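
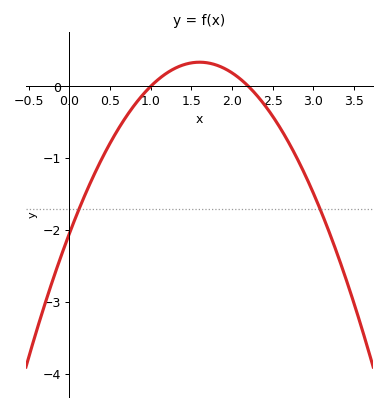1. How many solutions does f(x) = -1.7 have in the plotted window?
2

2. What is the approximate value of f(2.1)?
0.1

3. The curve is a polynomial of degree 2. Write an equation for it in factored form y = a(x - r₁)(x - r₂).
y = -0.93(x - 1)(x - 2.2)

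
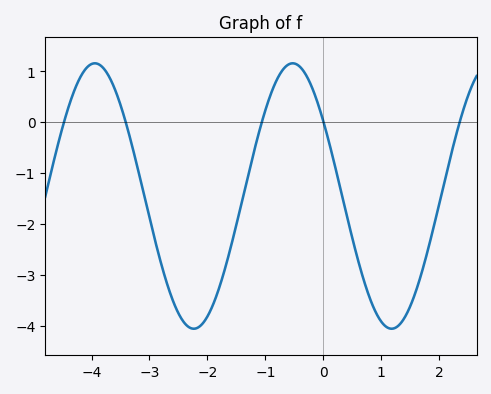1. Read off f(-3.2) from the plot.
-0.921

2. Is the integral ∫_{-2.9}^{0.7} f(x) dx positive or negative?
negative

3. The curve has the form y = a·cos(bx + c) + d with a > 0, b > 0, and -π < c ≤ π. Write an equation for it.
y = 2.61cos(1.84x + 0.972) - 1.45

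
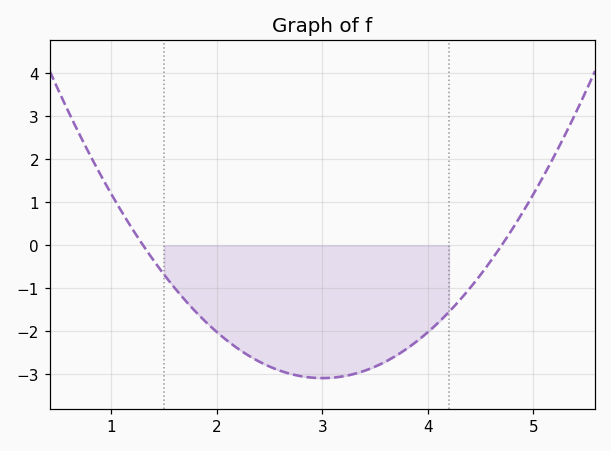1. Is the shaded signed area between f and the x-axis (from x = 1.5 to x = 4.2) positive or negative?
negative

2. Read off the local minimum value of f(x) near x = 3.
-3.1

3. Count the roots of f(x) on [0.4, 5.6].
2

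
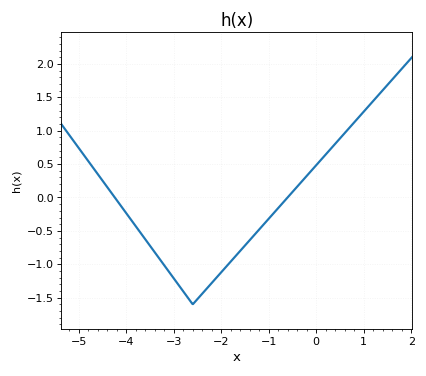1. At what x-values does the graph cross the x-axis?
-4.2, -0.6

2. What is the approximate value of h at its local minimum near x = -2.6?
-1.6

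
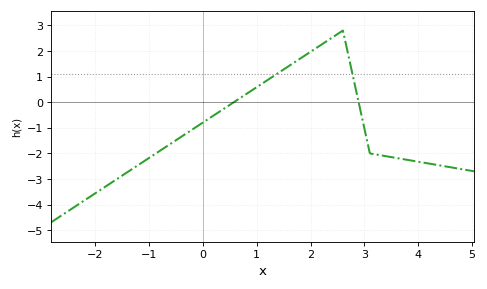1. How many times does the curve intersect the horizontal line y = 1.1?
2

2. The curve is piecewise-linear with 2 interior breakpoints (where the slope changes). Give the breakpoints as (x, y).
(2.6, 2.8); (3.1, -2)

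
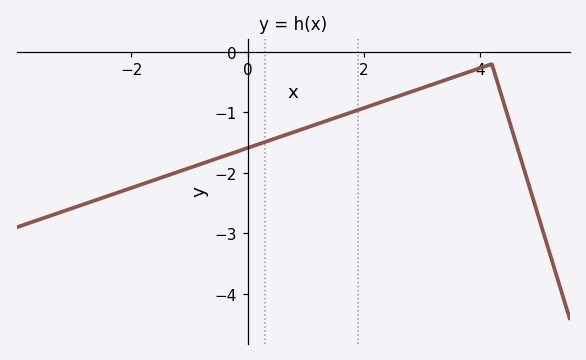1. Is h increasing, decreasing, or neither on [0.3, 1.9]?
increasing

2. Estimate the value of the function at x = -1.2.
-2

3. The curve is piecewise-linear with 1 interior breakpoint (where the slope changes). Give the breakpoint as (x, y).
(4.2, -0.2)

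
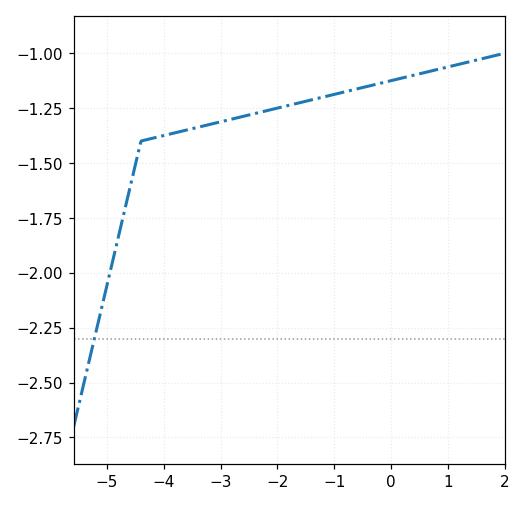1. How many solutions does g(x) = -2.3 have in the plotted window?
1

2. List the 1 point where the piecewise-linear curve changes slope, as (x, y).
(-4.4, -1.4)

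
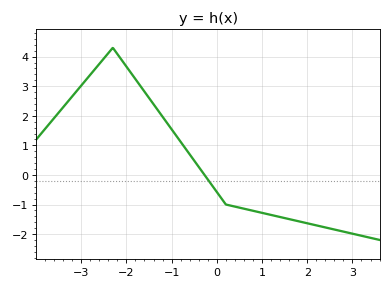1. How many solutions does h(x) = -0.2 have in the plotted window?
1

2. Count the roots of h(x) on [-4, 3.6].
1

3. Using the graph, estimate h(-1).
1.5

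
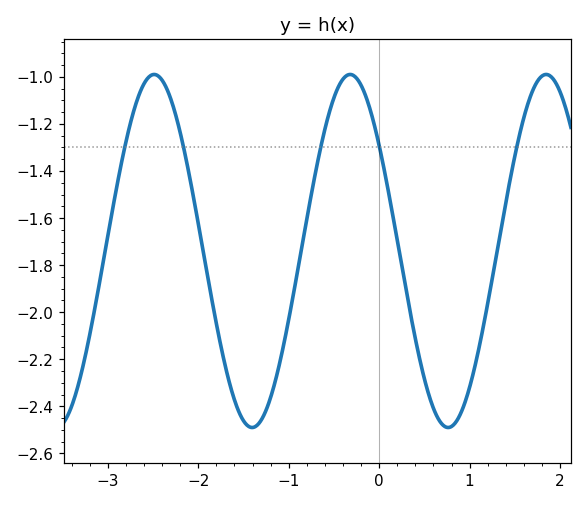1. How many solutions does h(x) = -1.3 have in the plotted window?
5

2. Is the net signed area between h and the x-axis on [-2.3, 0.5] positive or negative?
negative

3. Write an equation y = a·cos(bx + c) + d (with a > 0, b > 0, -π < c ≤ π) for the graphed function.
y = 0.75cos(2.9x + 0.93) - 1.74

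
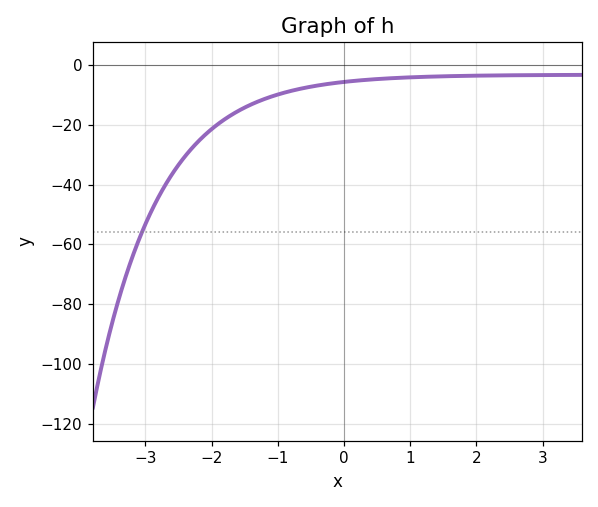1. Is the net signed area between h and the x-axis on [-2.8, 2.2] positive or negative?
negative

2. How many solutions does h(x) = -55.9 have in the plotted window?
1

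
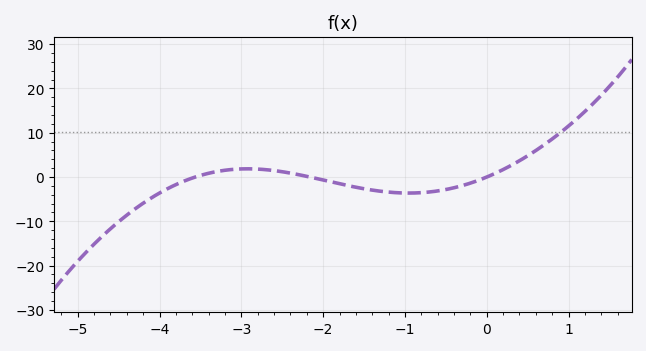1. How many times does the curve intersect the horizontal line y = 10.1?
1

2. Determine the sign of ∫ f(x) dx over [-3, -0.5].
negative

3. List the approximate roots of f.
-3.6, -2.2, 0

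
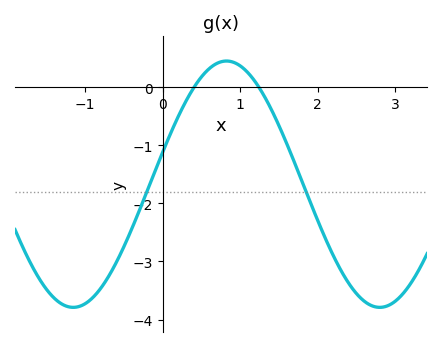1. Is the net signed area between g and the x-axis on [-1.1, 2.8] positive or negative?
negative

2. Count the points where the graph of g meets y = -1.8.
2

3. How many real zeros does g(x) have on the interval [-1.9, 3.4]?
2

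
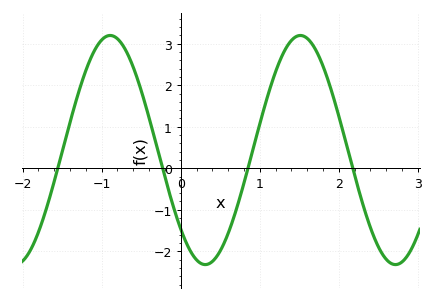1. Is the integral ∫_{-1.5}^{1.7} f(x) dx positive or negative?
positive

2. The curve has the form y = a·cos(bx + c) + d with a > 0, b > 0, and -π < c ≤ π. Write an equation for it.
y = 2.76cos(2.61x + 2.33) + 0.44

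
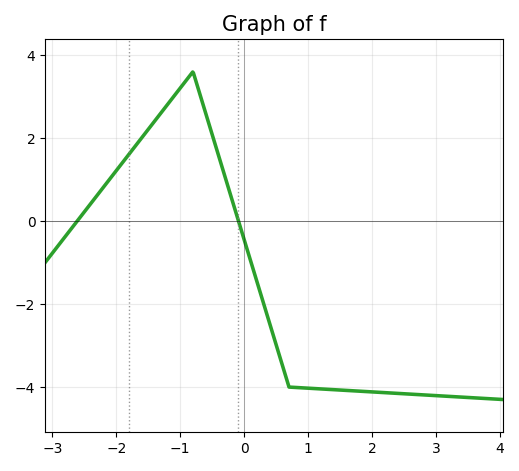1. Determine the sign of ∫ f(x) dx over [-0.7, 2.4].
negative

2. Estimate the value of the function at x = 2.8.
-4.19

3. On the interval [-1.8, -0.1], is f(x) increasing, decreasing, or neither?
neither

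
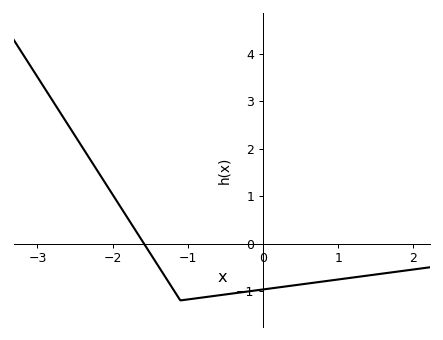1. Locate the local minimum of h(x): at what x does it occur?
-1.1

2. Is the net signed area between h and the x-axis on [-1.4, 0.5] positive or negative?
negative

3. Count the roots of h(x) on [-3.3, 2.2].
1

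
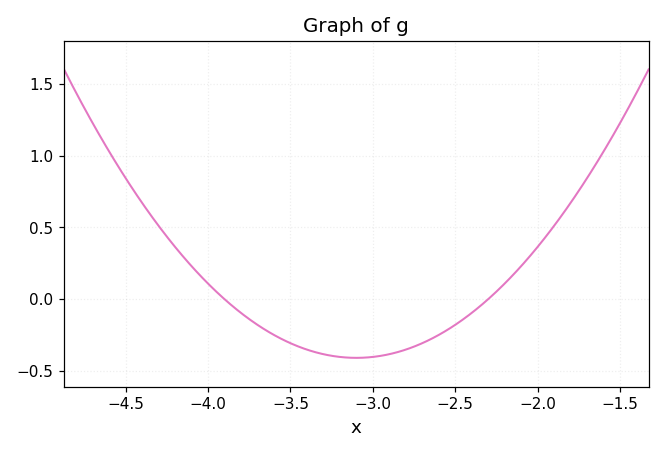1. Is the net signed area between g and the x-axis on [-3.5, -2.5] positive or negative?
negative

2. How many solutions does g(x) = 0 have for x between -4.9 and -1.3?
2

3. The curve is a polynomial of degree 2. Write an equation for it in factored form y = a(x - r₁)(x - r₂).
y = 0.64(x + 3.9)(x + 2.3)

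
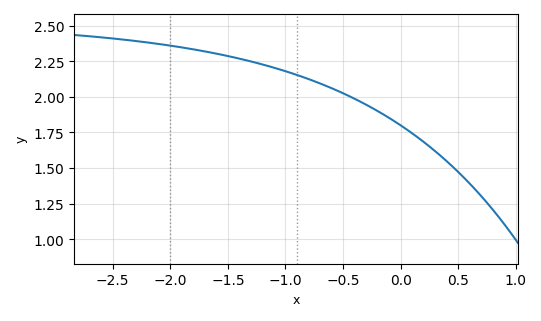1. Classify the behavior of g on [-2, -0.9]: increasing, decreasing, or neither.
decreasing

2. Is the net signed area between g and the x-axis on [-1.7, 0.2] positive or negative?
positive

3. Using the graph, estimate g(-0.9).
2.15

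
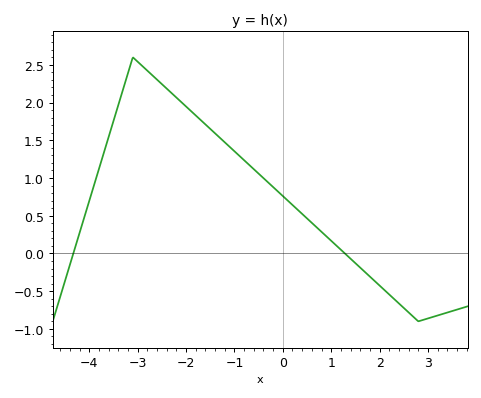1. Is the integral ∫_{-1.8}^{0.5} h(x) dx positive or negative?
positive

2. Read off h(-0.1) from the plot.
0.8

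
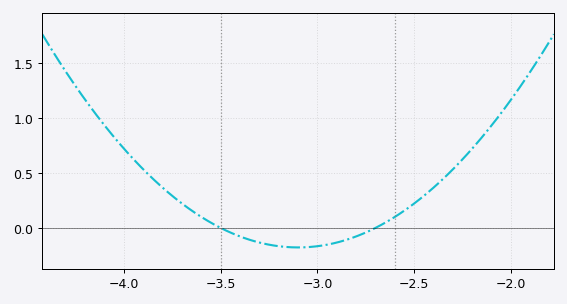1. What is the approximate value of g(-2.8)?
-0.1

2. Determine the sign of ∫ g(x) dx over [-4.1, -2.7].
positive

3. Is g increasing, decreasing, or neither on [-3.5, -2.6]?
neither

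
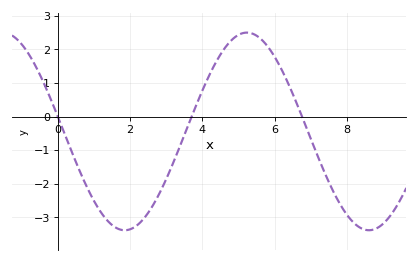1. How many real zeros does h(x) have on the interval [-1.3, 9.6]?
3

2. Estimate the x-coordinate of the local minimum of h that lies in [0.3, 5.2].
1.85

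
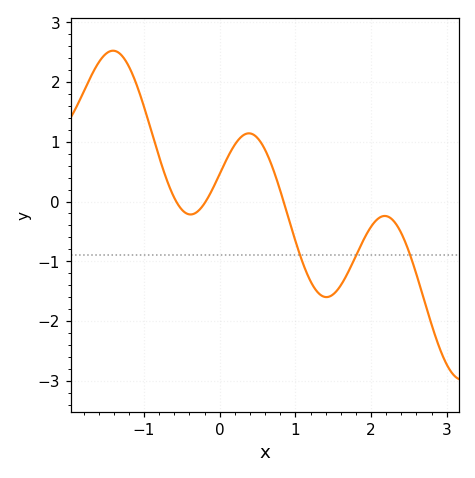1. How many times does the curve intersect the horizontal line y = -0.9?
3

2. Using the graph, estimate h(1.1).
-1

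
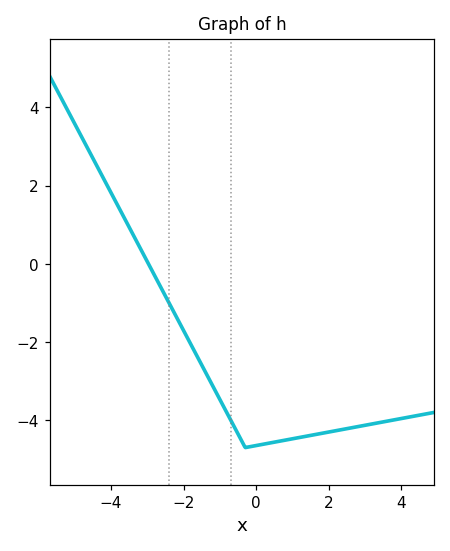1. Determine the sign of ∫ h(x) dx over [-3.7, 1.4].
negative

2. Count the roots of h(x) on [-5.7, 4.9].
1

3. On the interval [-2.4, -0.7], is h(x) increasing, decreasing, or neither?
decreasing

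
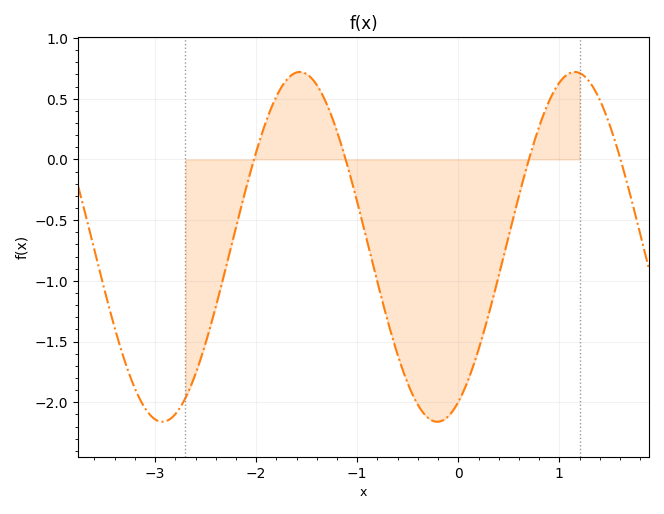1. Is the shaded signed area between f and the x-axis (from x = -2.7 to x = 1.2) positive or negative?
negative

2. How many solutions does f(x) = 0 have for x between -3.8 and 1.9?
4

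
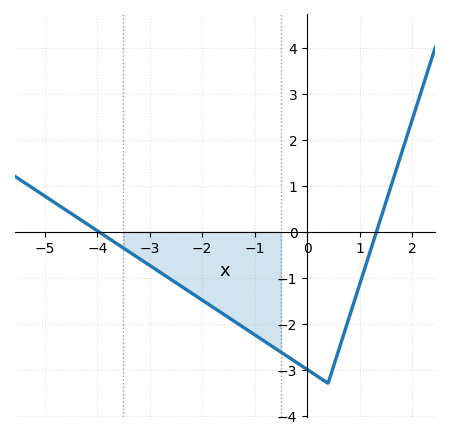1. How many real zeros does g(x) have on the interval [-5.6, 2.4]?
2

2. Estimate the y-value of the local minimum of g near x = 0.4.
-3.3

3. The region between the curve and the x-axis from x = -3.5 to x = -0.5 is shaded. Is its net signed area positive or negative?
negative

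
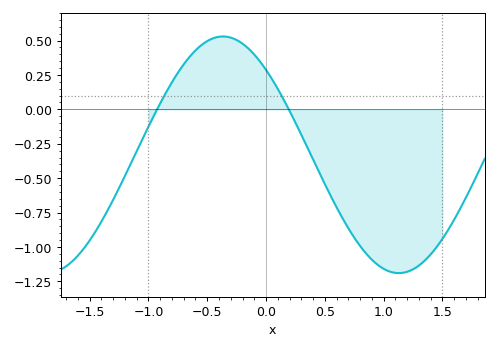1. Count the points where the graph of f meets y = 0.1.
2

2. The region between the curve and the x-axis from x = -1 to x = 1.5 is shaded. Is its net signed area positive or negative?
negative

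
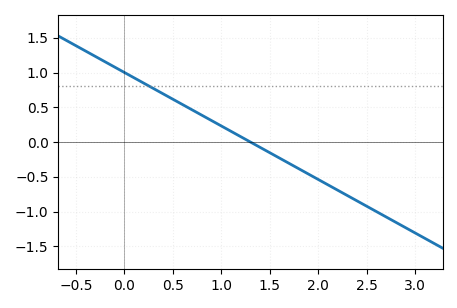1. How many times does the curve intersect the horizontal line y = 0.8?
1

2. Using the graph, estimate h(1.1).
0.154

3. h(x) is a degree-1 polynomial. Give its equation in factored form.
y = -0.77(x - 1.3)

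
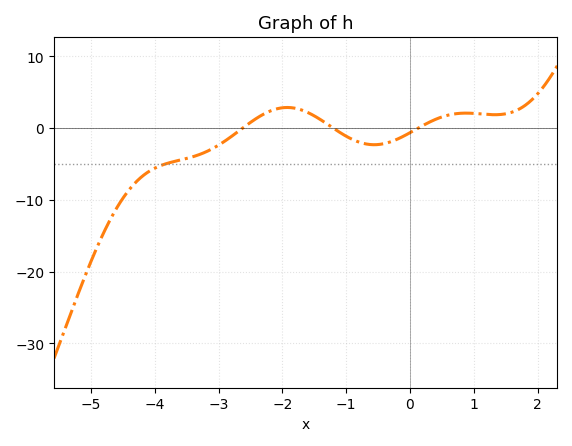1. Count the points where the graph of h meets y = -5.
1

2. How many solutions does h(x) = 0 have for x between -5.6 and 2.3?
3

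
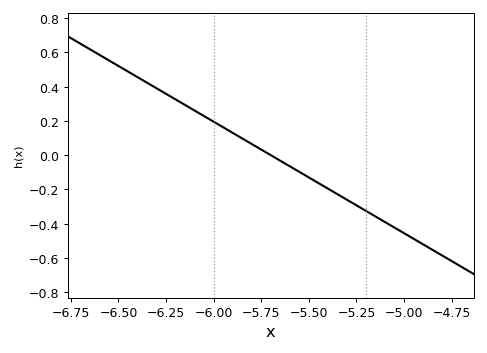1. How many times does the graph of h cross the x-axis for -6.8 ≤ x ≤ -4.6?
1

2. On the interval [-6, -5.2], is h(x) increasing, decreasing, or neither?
decreasing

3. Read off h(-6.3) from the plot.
0.38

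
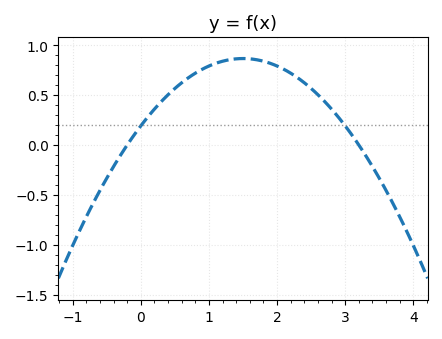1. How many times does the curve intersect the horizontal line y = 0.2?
2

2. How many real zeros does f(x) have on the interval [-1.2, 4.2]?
2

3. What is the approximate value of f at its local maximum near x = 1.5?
0.85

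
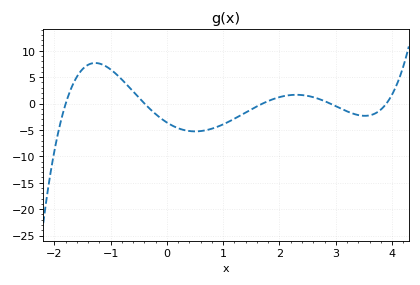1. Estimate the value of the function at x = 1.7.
0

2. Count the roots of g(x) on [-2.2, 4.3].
5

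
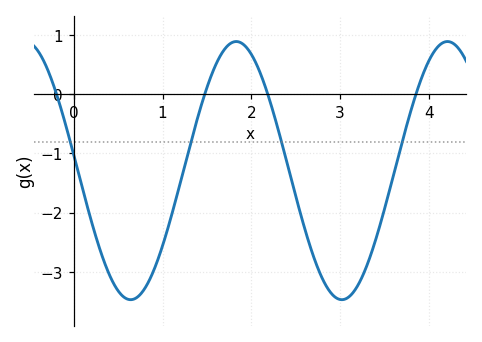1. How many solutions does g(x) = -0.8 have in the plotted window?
4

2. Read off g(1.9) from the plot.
0.9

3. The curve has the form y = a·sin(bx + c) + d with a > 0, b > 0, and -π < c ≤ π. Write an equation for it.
y = 2.18sin(2.6x + 3) - 1.29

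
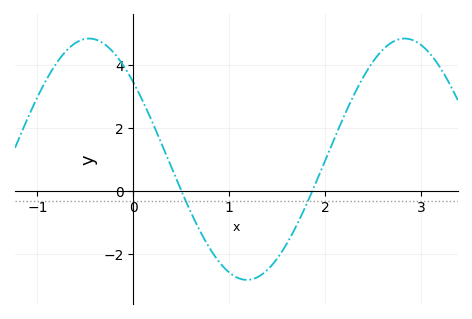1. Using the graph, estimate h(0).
3.44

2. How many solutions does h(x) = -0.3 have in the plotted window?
2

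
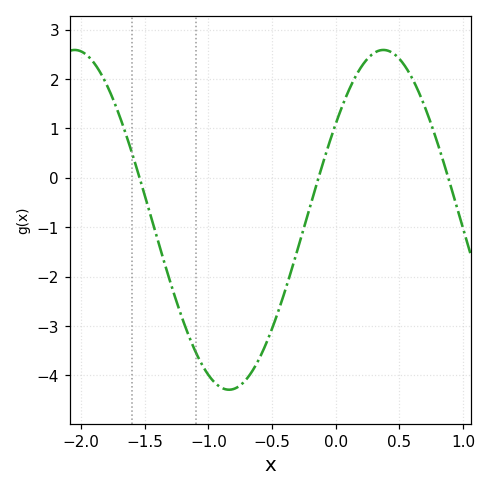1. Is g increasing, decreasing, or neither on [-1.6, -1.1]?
decreasing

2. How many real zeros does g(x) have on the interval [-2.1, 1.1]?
3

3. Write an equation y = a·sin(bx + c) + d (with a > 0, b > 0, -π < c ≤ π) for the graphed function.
y = 3.44sin(2.59x + 0.6) - 0.85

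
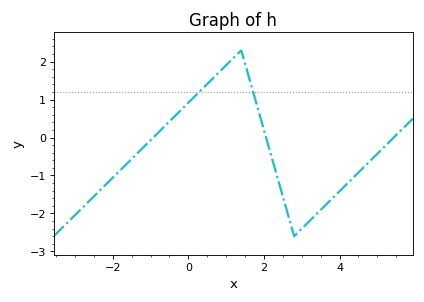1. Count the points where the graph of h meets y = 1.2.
2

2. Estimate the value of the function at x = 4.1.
-1.3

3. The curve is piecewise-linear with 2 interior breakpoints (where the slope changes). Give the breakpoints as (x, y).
(1.4, 2.3); (2.8, -2.6)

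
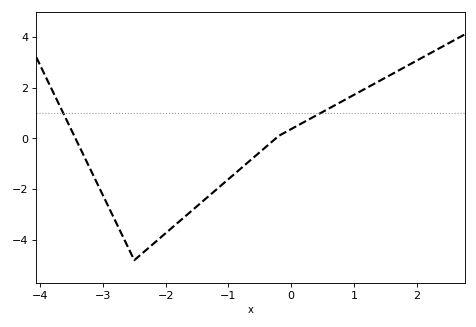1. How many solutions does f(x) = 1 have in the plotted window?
2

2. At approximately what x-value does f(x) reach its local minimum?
-2.5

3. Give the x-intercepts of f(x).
-3.4, -0.2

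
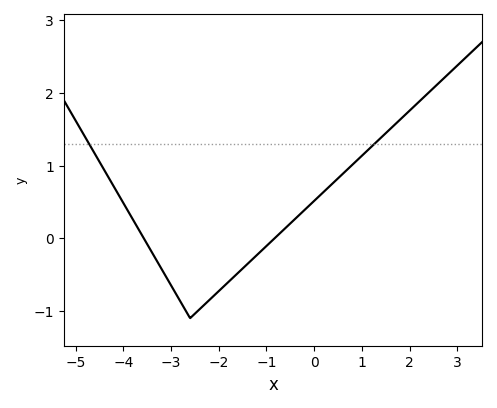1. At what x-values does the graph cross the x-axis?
-3.57, -0.828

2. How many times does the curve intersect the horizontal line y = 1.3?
2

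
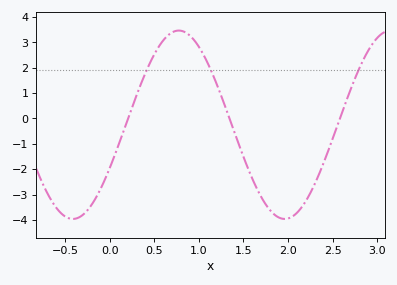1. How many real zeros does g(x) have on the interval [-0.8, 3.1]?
3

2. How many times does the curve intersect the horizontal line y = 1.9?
3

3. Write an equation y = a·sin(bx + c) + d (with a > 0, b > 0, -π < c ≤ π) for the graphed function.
y = 3.71sin(2.64x - 0.47) - 0.25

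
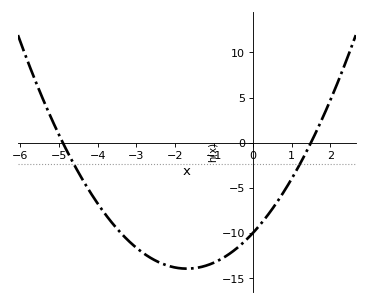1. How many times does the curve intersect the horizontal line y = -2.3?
2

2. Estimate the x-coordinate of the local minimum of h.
-1.6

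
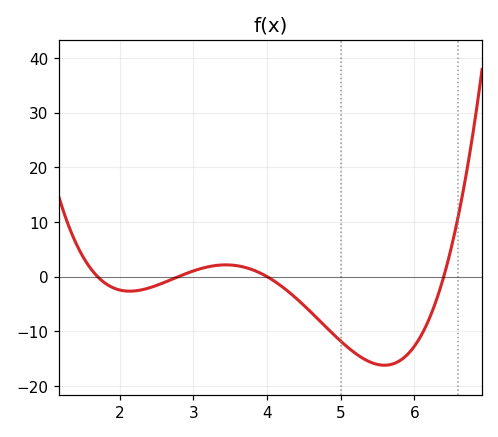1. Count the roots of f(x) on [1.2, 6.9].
4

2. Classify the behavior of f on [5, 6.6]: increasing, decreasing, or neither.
neither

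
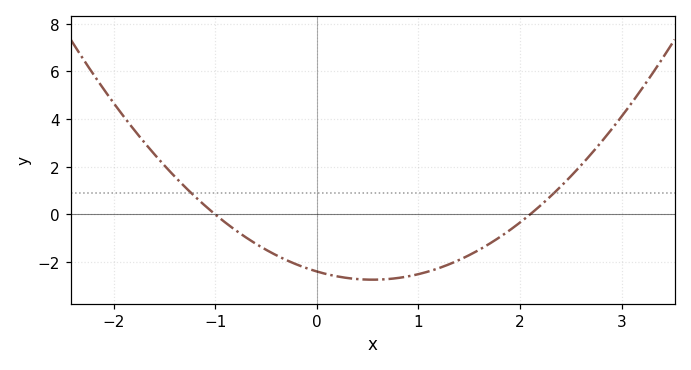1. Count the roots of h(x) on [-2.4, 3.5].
2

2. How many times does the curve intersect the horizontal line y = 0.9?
2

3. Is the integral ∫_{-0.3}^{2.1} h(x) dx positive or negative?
negative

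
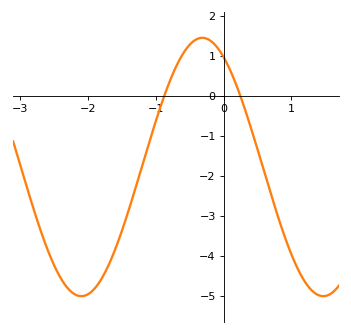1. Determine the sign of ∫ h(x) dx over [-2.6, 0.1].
negative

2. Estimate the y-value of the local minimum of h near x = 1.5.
-5.01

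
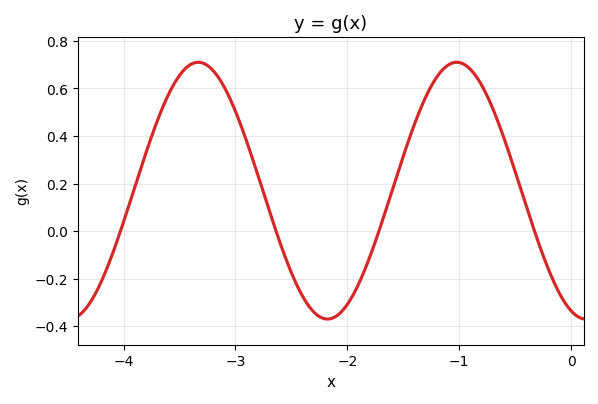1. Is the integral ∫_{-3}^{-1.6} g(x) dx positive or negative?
negative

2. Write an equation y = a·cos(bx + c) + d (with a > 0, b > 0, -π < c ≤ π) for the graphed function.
y = 0.54cos(2.72x + 2.78) + 0.17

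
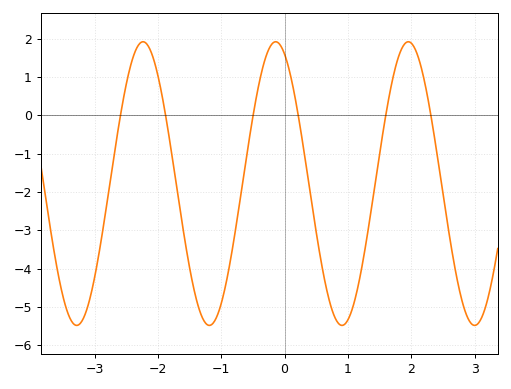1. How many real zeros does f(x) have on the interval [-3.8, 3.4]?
6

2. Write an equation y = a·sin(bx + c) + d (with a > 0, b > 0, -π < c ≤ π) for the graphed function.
y = 3.7sin(3x + 1.99) - 1.78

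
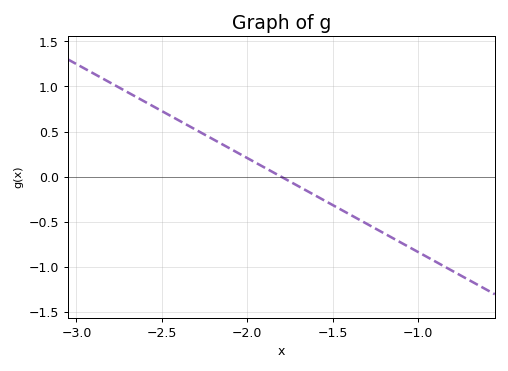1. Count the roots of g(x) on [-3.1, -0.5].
1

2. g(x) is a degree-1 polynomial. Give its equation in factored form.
y = -1.04(x + 1.8)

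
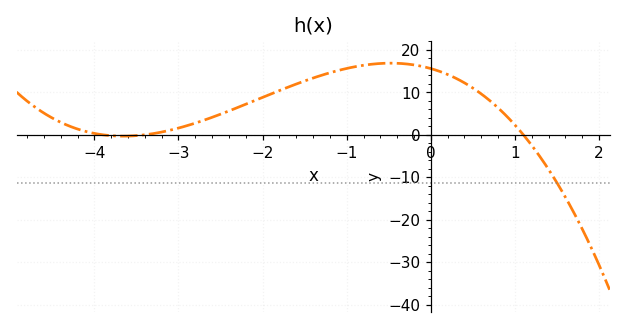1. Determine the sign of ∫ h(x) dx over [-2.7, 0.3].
positive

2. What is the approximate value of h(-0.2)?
16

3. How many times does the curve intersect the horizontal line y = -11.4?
1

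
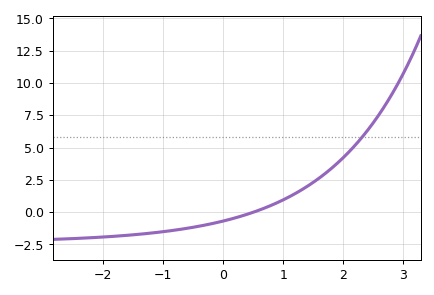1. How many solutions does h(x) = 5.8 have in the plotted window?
1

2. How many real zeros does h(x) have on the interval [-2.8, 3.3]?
1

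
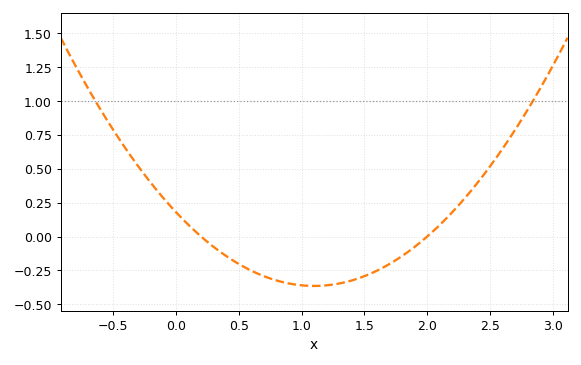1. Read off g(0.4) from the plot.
-0.144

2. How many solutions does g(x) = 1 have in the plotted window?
2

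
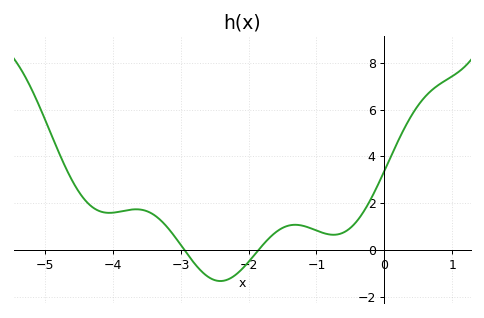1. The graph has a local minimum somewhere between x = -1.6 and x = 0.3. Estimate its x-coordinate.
-0.747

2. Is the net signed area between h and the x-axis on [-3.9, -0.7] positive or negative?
positive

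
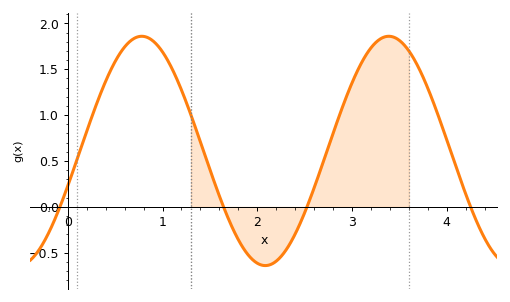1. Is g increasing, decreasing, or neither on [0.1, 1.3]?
neither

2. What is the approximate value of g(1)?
1.69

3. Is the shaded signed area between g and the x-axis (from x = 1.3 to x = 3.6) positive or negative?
positive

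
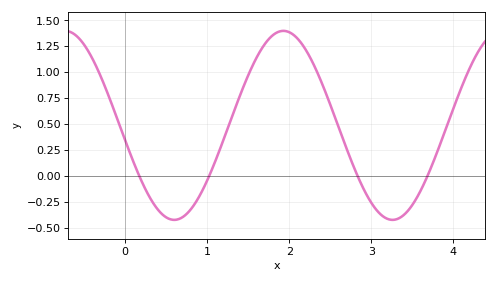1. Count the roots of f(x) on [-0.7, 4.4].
4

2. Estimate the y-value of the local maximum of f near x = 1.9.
1.4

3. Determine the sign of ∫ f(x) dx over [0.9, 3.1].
positive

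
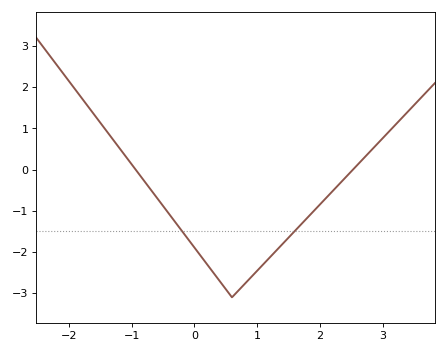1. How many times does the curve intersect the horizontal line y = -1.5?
2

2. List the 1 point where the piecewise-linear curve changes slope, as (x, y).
(0.6, -3.1)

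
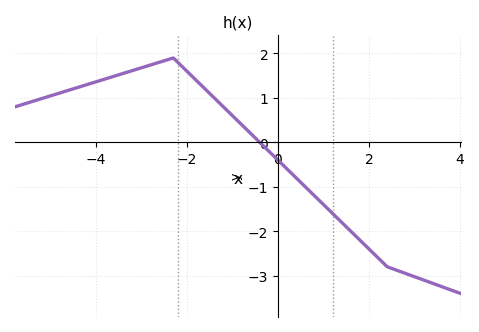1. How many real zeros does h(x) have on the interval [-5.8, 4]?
1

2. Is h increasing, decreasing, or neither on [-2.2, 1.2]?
decreasing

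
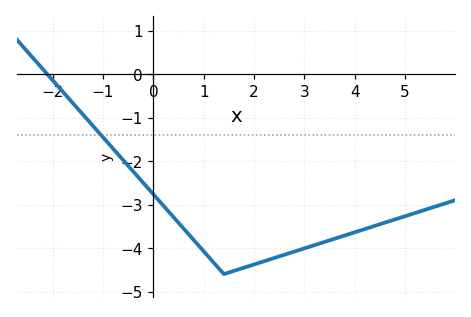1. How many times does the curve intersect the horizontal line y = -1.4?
1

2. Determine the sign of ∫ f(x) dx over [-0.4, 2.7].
negative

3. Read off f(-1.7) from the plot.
-0.5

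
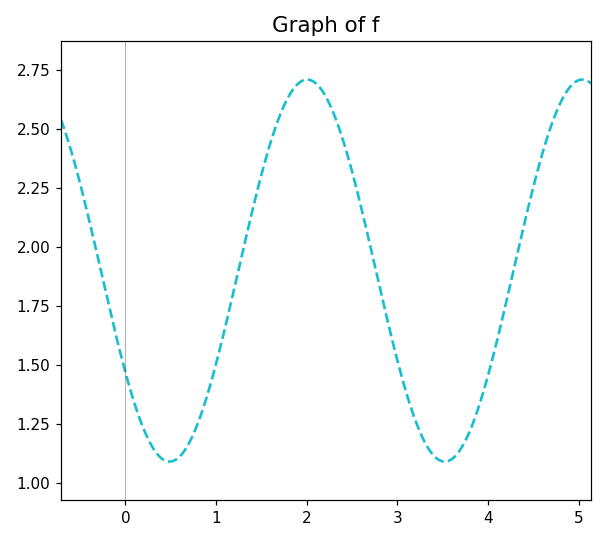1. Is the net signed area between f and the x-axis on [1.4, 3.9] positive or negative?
positive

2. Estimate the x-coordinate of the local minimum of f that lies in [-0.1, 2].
0.5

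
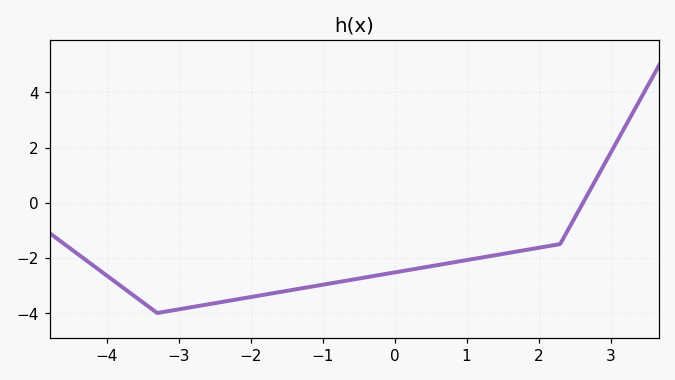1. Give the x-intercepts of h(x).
2.6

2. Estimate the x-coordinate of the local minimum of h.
-3.4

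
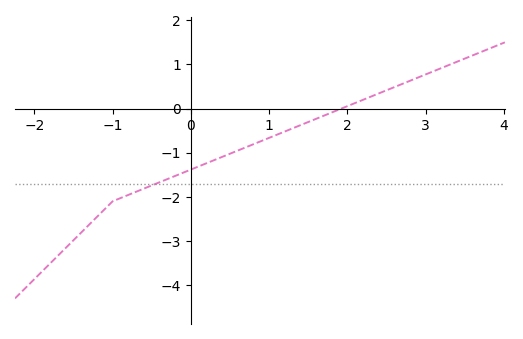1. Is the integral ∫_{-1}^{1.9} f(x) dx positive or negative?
negative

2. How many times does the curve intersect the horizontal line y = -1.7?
1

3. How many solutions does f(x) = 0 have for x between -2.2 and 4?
1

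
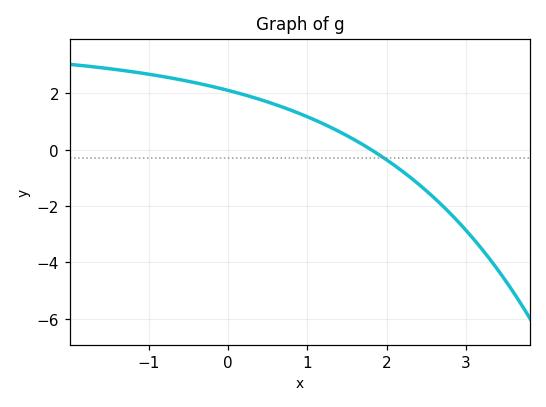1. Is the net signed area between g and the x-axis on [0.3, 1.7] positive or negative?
positive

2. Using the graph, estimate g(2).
-0.4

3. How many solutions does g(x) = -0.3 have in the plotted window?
1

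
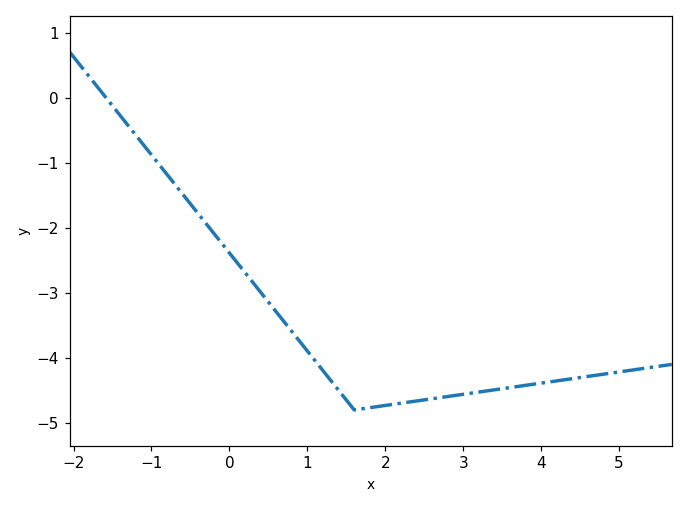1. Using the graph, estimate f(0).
-2.4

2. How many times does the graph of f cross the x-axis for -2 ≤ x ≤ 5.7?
1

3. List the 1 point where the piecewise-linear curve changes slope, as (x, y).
(1.6, -4.8)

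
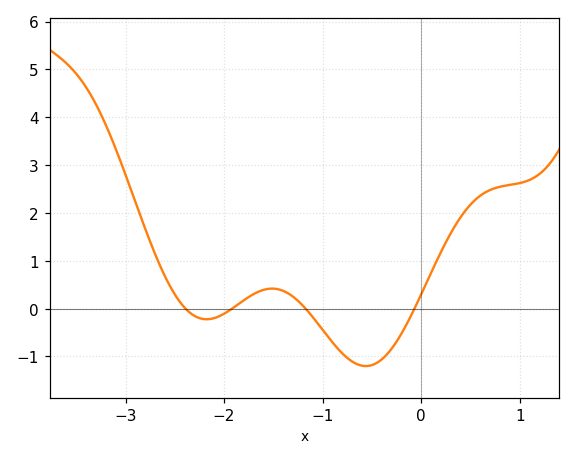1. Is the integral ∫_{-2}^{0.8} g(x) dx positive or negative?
positive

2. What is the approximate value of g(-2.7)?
1.14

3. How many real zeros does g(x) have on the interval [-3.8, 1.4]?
4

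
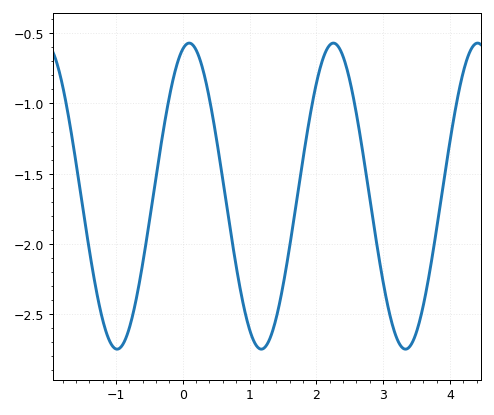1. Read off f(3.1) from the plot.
-2.5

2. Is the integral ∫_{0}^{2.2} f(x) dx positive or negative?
negative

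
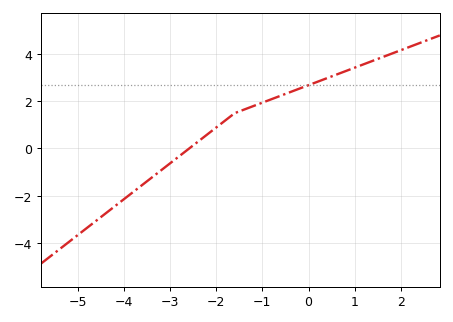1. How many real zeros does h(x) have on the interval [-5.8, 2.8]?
1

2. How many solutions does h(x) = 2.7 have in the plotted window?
1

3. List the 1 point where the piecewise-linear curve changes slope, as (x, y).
(-1.6, 1.5)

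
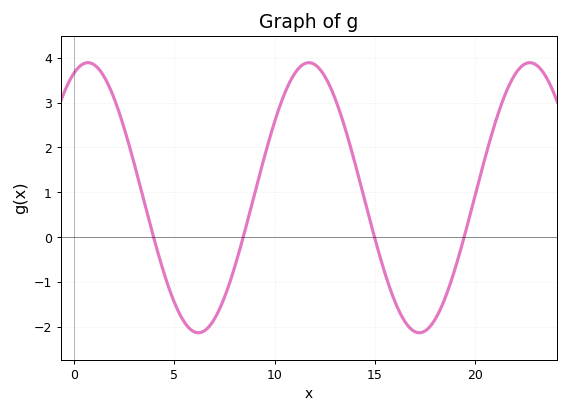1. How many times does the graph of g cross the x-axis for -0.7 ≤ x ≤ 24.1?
4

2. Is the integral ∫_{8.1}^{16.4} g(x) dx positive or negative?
positive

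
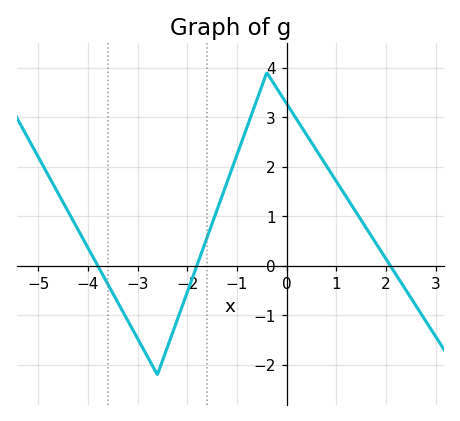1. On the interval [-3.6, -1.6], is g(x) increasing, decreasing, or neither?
neither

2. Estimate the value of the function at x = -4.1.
0.6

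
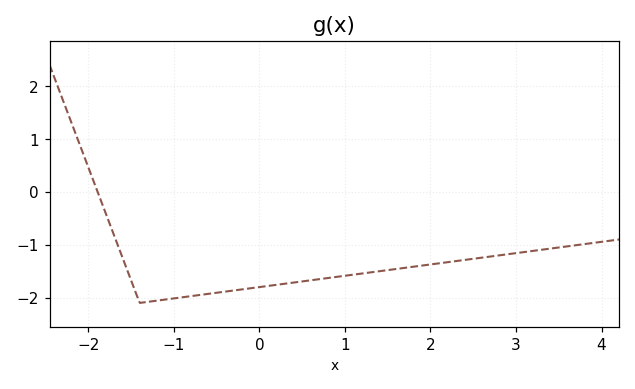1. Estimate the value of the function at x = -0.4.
-1.89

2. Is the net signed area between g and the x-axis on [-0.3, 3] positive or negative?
negative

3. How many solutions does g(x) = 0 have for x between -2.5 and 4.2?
1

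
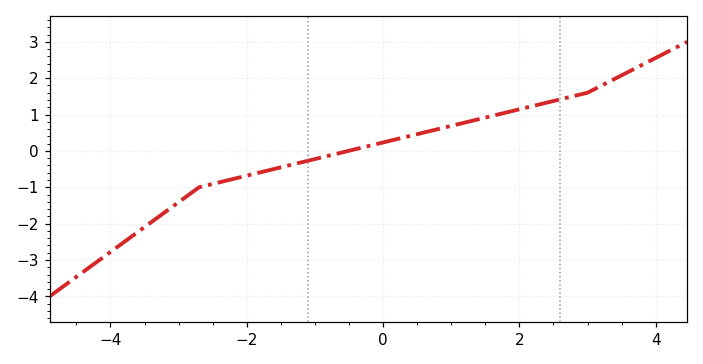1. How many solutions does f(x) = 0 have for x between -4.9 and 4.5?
1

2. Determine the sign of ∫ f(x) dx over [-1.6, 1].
positive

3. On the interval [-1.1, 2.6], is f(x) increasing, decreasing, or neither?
increasing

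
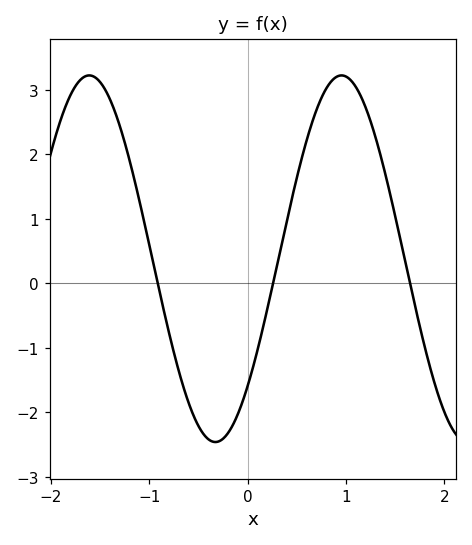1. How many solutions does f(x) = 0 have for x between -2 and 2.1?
3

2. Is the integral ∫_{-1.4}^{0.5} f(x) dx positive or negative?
negative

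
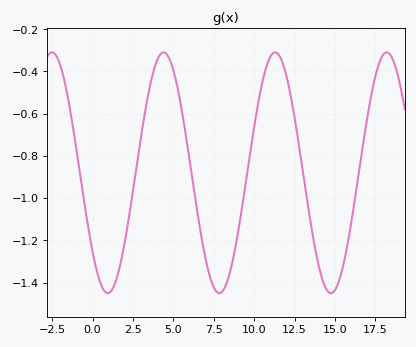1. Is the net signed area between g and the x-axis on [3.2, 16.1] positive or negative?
negative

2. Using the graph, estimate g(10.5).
-0.46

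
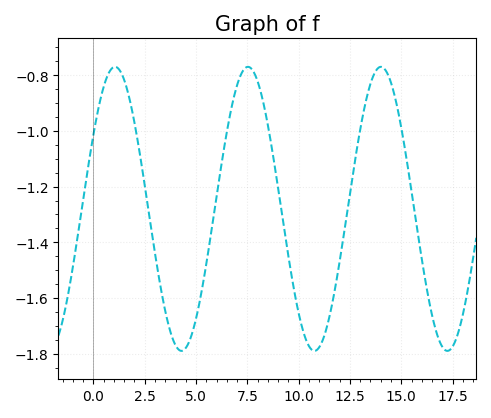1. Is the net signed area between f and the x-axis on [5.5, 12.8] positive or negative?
negative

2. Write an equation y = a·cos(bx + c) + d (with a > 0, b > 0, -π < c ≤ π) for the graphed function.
y = 0.51cos(0.97x - 1.02) - 1.28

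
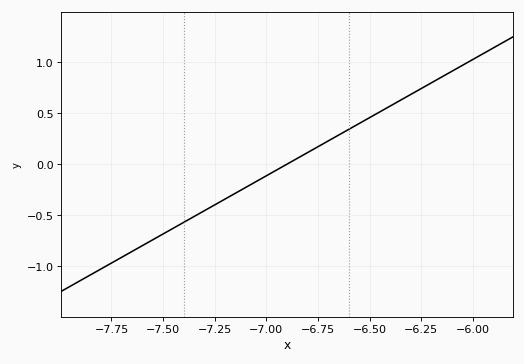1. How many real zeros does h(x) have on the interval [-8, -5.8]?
1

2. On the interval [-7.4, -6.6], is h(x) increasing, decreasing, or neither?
increasing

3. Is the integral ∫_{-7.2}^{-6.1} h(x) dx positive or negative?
positive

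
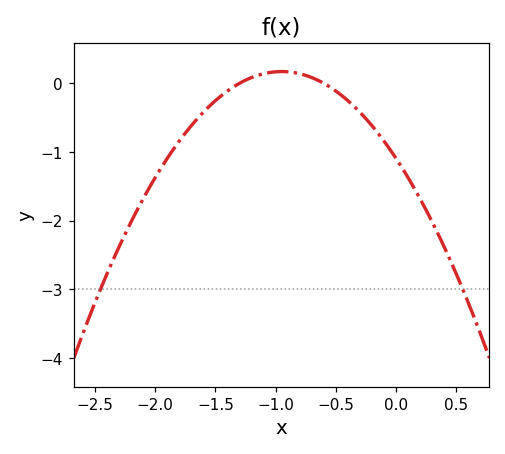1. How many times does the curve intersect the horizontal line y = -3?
2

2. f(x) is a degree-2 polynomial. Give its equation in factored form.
y = -1.4(x + 1.3)(x + 0.6)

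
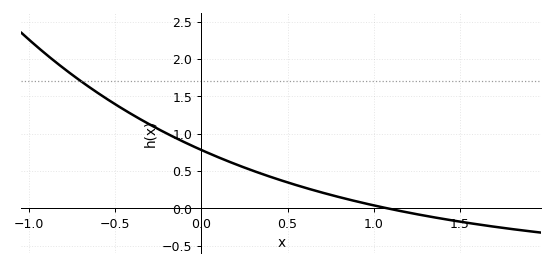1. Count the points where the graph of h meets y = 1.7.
1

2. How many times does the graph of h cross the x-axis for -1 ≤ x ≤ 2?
1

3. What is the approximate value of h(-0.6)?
1.54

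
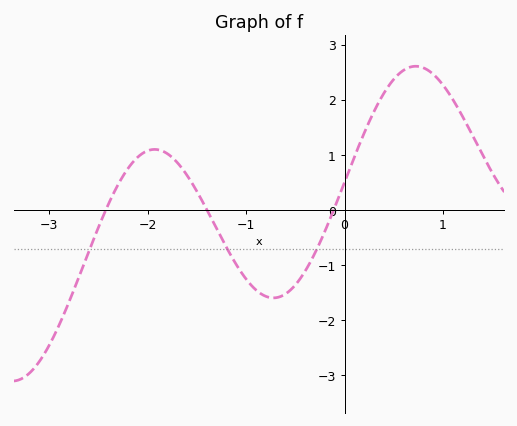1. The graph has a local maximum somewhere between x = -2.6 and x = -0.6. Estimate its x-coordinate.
-1.93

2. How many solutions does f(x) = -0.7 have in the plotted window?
3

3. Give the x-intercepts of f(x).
-2.43, -1.4, -0.112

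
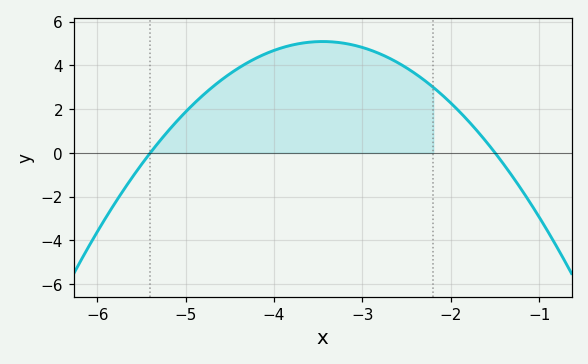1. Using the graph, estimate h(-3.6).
5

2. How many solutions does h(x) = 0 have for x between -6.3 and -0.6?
2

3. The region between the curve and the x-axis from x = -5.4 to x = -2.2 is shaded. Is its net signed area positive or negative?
positive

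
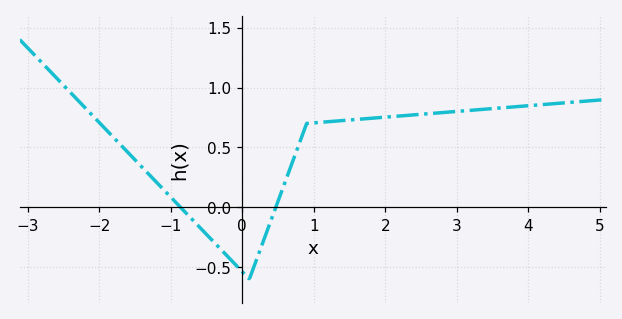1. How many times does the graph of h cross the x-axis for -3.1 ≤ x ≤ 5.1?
2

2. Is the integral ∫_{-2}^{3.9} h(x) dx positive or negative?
positive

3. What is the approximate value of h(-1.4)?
0.334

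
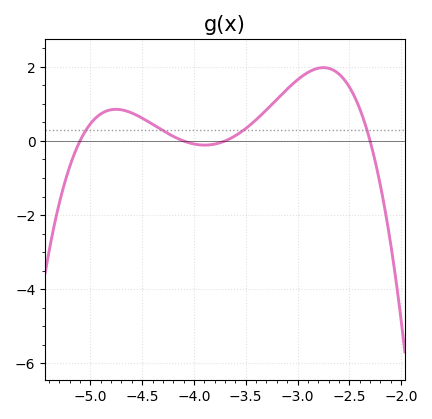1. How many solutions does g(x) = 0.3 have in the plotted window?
4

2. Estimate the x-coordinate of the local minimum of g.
-3.9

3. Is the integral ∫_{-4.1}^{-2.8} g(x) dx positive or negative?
positive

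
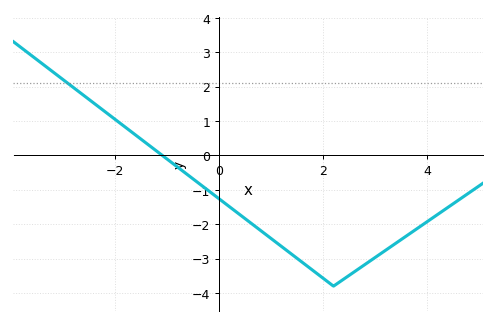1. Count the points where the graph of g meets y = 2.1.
1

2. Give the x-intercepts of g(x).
-1.09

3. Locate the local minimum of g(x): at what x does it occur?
2.2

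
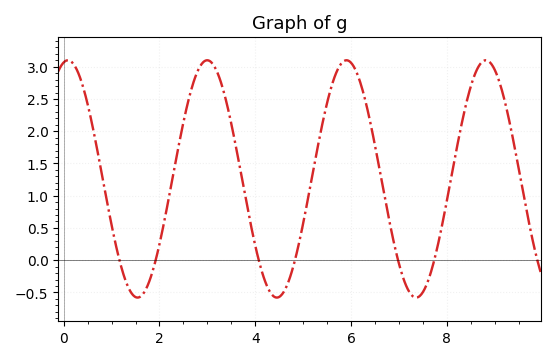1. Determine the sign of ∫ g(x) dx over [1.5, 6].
positive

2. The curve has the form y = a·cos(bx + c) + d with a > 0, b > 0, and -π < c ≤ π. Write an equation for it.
y = 1.84cos(2.2x - 0.19) + 1.26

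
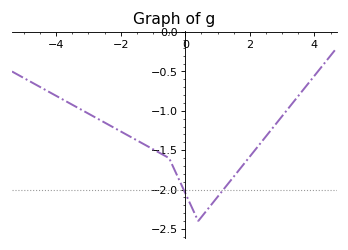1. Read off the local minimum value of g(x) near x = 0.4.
-2.4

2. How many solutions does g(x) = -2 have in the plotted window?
2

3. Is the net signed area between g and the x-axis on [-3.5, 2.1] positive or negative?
negative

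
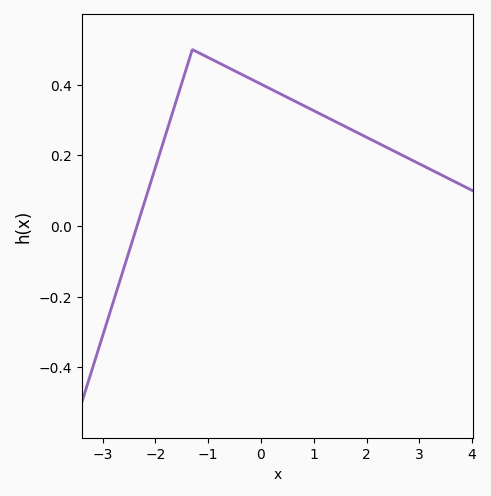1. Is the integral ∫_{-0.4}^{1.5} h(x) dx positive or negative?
positive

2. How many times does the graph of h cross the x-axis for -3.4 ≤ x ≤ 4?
1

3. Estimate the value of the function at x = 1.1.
0.32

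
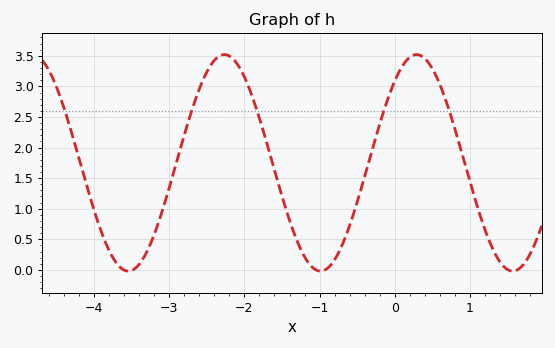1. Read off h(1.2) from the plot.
0.65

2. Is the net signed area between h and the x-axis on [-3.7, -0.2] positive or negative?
positive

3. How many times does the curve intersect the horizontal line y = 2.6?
5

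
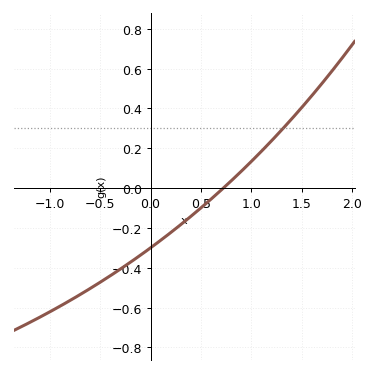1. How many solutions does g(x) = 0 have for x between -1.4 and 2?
1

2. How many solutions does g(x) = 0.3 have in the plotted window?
1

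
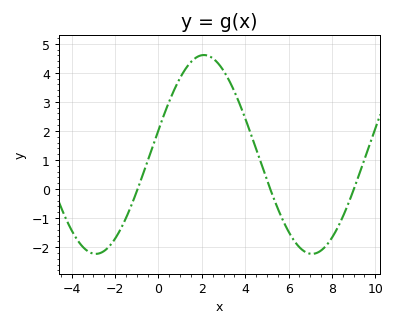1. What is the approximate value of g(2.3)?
4.6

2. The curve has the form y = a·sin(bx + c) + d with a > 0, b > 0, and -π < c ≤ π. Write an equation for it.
y = 3.42sin(0.63x + 0.25) + 1.19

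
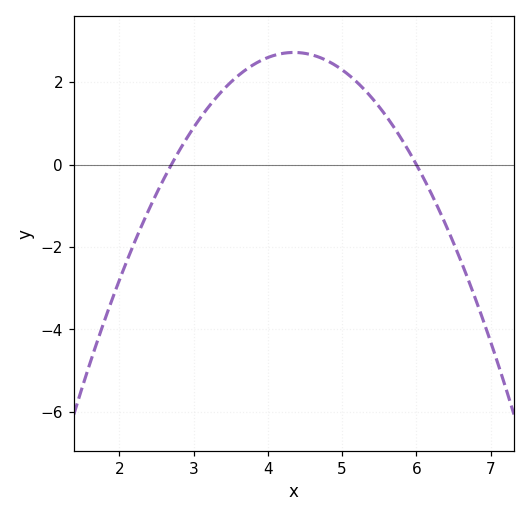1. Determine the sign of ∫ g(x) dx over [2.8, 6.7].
positive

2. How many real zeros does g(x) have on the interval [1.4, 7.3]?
2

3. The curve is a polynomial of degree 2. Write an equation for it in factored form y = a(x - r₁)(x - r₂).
y = -1(x - 2.7)(x - 6)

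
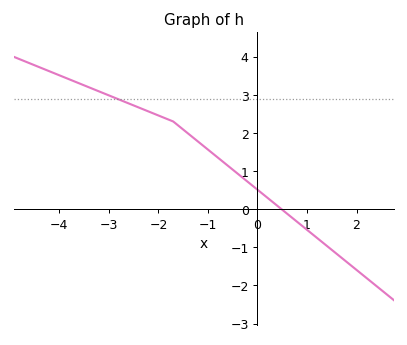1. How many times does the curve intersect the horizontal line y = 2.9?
1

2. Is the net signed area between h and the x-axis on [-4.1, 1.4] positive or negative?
positive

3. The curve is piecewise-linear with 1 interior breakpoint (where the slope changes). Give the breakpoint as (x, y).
(-1.7, 2.3)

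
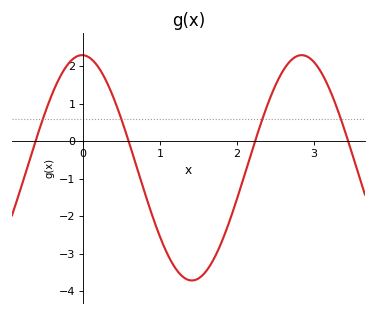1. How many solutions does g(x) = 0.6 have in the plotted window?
4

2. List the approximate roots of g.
-0.62, 0.592, 2.24, 3.45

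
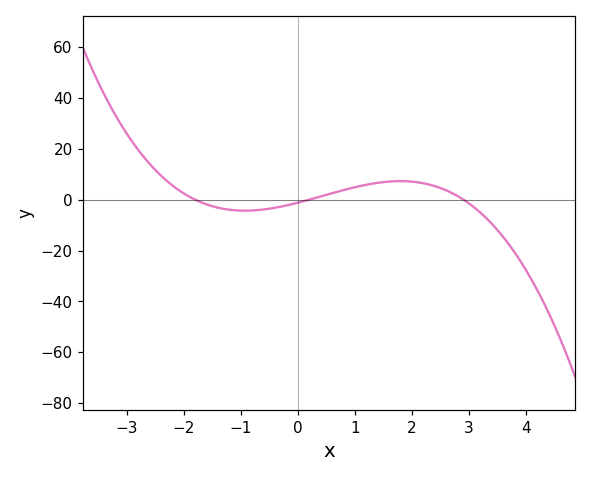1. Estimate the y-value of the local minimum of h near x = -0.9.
-4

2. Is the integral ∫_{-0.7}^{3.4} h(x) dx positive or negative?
positive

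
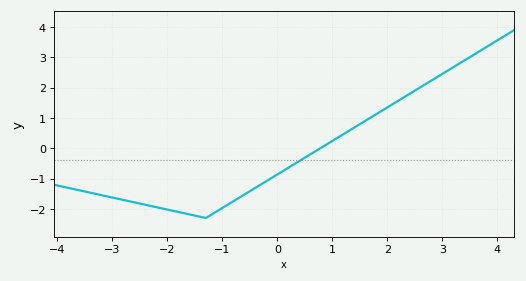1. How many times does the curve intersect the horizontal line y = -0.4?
1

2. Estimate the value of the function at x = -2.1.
-1.98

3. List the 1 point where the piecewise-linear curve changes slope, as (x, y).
(-1.3, -2.3)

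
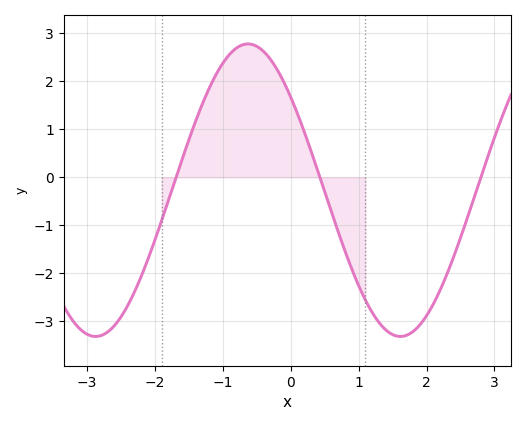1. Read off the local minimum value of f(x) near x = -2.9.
-3.32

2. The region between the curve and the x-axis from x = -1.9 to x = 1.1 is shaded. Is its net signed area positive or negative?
positive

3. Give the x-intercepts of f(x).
-1.69, 0.43, 2.8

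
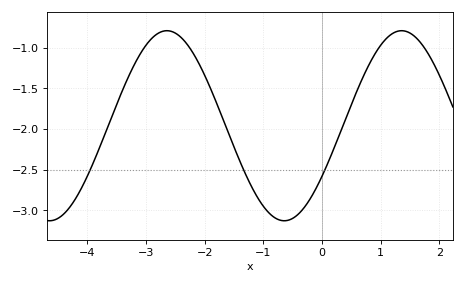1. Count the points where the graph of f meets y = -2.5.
3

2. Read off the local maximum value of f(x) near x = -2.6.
-0.8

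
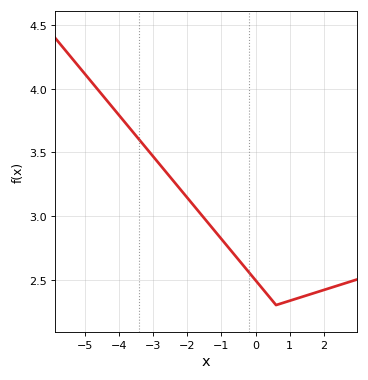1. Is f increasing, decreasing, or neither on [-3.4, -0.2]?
decreasing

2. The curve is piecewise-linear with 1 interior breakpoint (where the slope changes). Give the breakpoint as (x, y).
(0.6, 2.3)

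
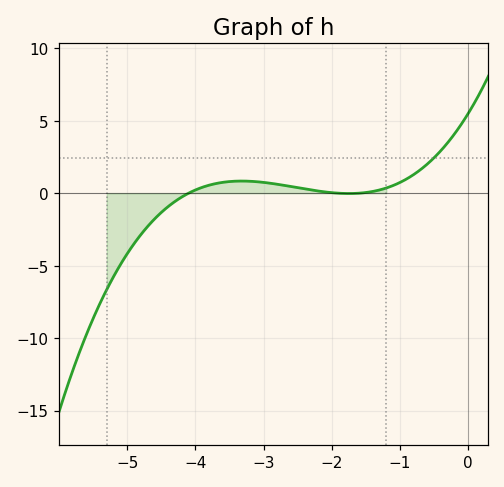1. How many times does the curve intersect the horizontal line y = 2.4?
1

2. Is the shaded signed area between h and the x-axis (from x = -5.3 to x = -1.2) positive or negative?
negative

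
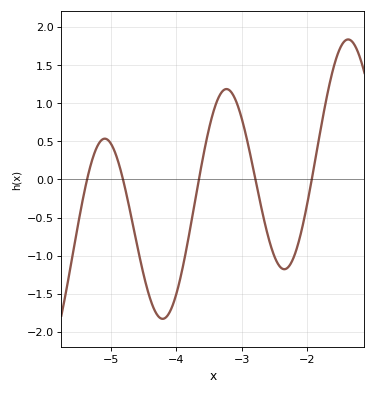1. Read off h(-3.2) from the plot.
1.2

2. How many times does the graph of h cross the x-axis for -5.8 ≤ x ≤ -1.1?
5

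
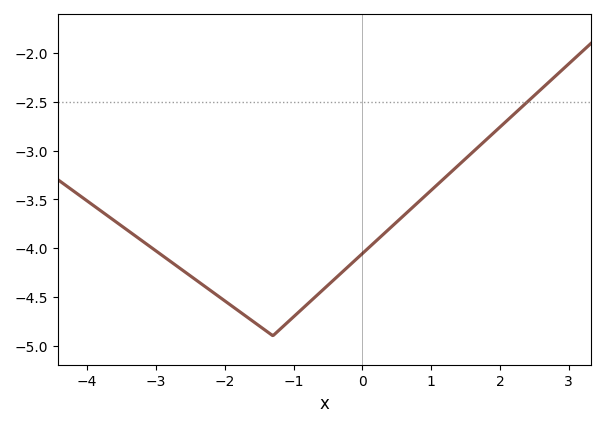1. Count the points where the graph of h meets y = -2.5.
1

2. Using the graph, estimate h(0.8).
-3.55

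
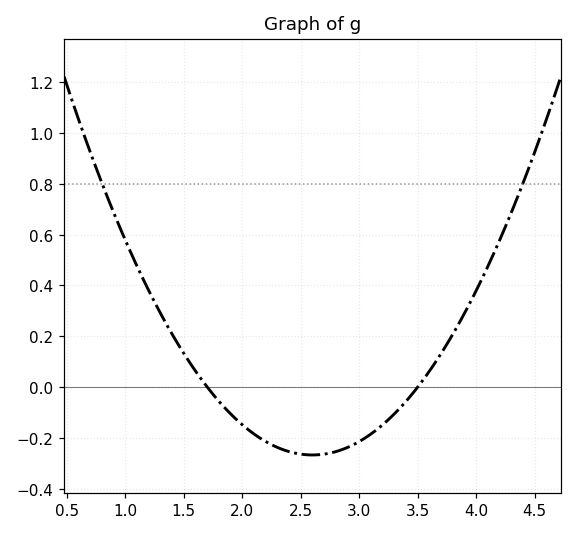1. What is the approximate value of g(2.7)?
-0.26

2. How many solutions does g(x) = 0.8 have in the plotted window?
2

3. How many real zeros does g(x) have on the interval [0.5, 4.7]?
2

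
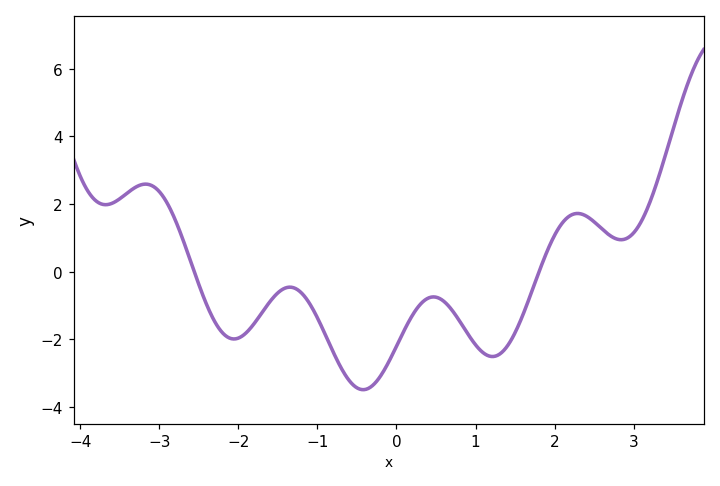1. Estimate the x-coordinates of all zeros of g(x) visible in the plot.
-2.6, 1.8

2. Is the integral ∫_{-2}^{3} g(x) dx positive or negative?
negative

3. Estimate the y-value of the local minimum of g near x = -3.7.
2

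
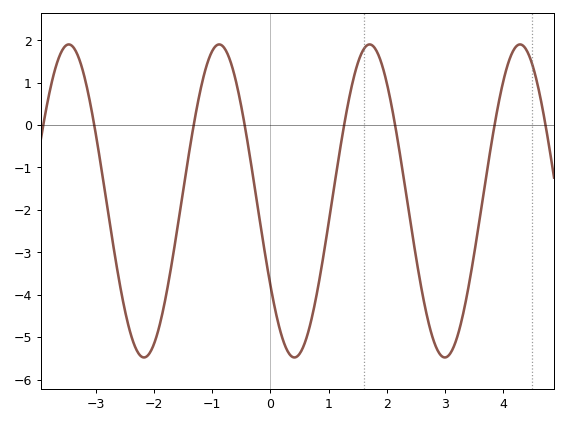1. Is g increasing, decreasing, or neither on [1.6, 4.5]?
neither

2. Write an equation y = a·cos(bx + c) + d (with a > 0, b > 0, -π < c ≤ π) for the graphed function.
y = 3.69cos(2.43x + 2.14) - 1.79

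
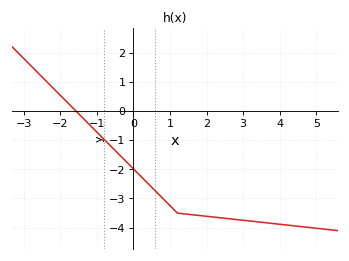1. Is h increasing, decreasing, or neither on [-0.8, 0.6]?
decreasing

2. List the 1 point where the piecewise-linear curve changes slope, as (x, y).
(1.2, -3.5)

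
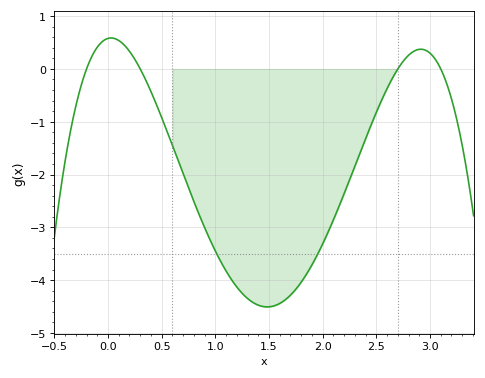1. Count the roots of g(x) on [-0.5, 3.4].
4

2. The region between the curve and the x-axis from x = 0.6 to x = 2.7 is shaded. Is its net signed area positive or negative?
negative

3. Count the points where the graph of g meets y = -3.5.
2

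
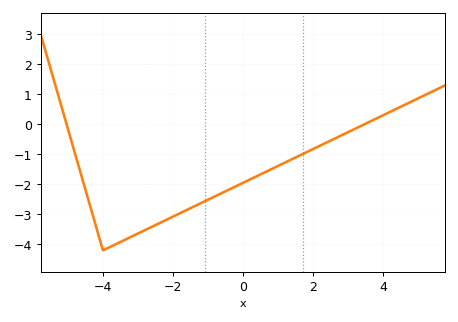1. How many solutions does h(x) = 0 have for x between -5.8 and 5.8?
2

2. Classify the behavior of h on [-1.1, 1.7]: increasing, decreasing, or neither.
increasing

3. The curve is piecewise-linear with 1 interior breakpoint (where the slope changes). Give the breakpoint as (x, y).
(-4, -4.2)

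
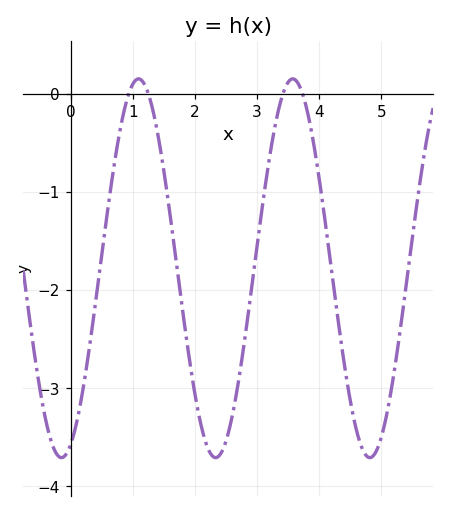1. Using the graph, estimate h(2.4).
-3.68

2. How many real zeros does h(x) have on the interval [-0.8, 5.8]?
4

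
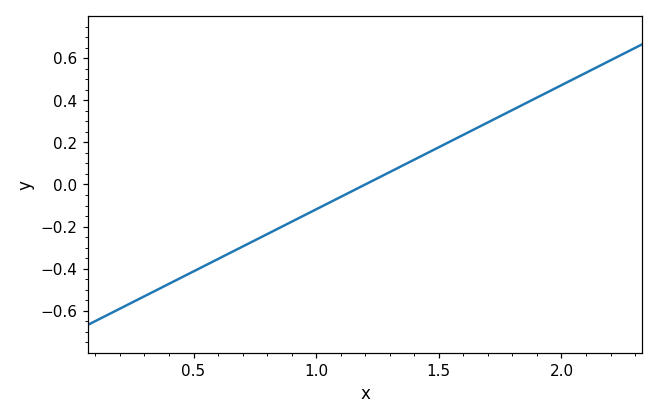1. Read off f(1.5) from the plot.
0.177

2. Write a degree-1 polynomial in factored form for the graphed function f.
y = 0.59(x - 1.2)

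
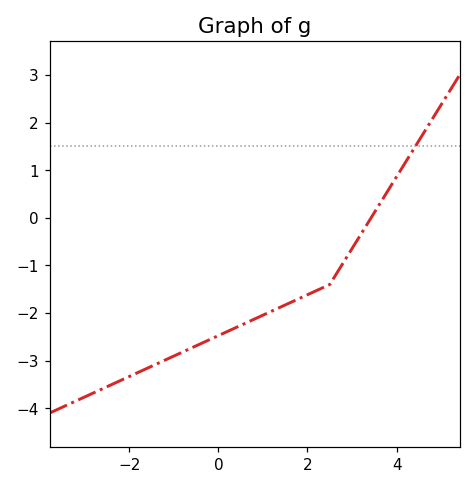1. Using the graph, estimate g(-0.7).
-2.78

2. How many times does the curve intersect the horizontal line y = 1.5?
1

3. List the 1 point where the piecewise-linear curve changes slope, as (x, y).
(2.5, -1.4)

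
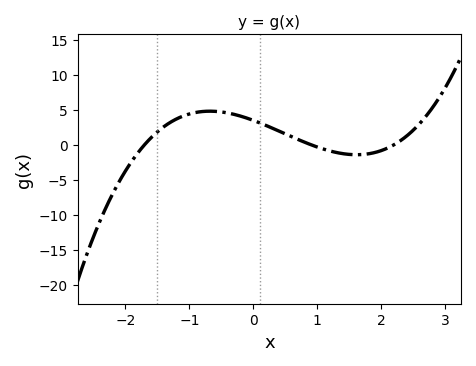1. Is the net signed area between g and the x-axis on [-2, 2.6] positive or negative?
positive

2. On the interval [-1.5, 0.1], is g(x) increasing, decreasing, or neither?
neither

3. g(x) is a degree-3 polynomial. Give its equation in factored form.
y = 1.03(x + 1.7)(x - 0.9)(x - 2.2)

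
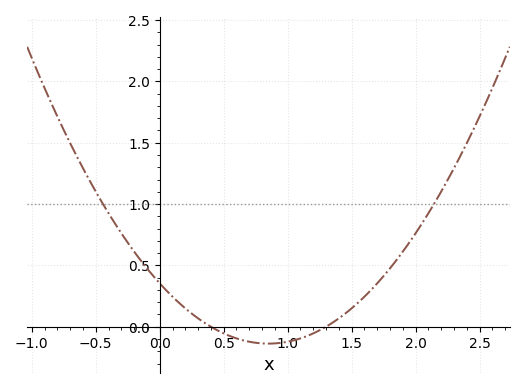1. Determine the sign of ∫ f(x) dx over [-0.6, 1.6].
positive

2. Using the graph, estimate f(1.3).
0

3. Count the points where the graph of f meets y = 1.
2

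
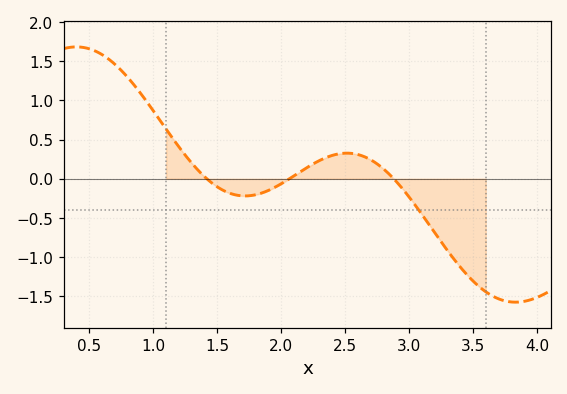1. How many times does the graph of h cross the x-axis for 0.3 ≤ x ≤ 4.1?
3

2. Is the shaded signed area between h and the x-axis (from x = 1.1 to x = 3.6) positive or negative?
negative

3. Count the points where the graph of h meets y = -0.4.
1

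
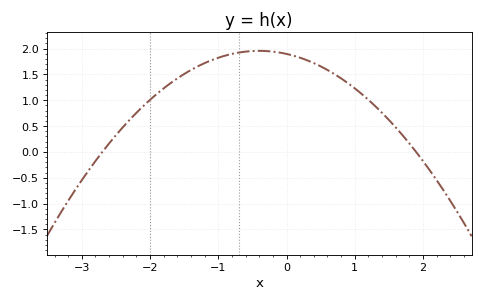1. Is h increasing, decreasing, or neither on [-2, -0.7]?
increasing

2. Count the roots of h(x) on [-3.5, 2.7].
2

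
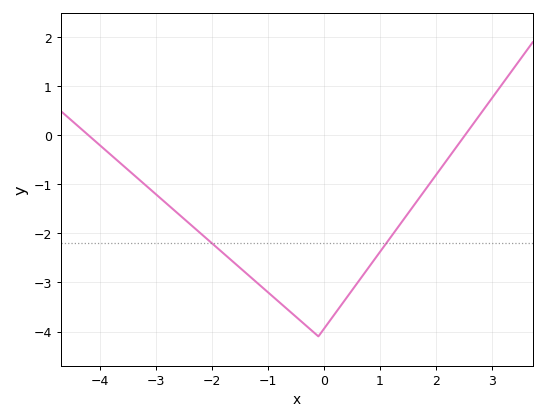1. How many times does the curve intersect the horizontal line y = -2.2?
2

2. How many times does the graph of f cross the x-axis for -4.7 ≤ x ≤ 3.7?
2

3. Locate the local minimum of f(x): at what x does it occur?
-0.101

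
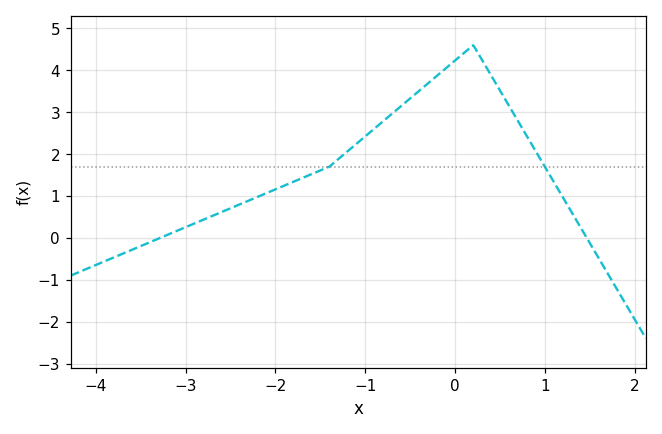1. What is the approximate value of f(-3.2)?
0.073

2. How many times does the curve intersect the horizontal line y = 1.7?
2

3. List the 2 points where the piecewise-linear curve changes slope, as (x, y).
(-1.4, 1.7); (0.2, 4.6)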